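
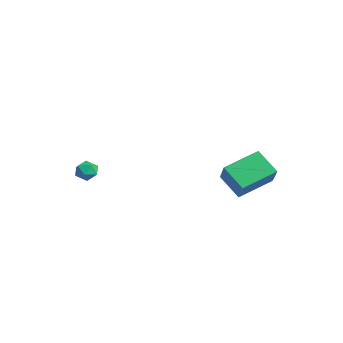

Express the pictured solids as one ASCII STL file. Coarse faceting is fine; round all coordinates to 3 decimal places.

solid 
facet normal -0.393 0.907 -0.147
outer loop
vertex -2.532 -2.708 1.7
vertex -3.046 -2.865 2.105
vertex -2.491 -2.583 2.36
endloop
endfacet
facet normal 0.318 0.928 -0.195
outer loop
vertex -2.532 -2.708 1.7
vertex -2.491 -2.583 2.36
vertex -1.96 -2.834 2.032
endloop
endfacet
facet normal 0.518 0.476 -0.711
outer loop
vertex -2.532 -2.708 1.7
vertex -1.96 -2.834 2.032
vertex -2.188 -3.272 1.573
endloop
endfacet
facet normal -0.072 0.177 -0.982
outer loop
vertex -2.532 -2.708 1.7
vertex -2.188 -3.272 1.573
vertex -2.859 -3.29 1.619
endloop
endfacet
facet normal -0.634 0.444 -0.633
outer loop
vertex -2.532 -2.708 1.7
vertex -2.859 -3.29 1.619
vertex -3.046 -2.865 2.105
endloop
endfacet
facet normal 0.587 0.690 0.423
outer loop
vertex -1.96 -2.834 2.032
vertex -2.491 -2.583 2.36
vertex -2.121 -3.07 2.641
endloop
endfacet
facet normal -0.564 0.659 0.498
outer loop
vertex -2.491 -2.583 2.36
vertex -3.046 -2.865 2.105
vertex -2.792 -3.088 2.687
endloop
endfacet
facet normal -0.954 -0.091 -0.287
outer loop
vertex -3.046 -2.865 2.105
vertex -2.859 -3.29 1.619
vertex -3.02 -3.526 2.228
endloop
endfacet
facet normal -0.044 -0.524 -0.850
outer loop
vertex -2.859 -3.29 1.619
vertex -2.188 -3.272 1.573
vertex -2.489 -3.777 1.9
endloop
endfacet
facet normal 0.910 -0.041 -0.413
outer loop
vertex -2.188 -3.272 1.573
vertex -1.96 -2.834 2.032
vertex -1.934 -3.495 2.155
endloop
endfacet
facet normal 0.072 -0.177 0.982
outer loop
vertex -2.448 -3.652 2.56
vertex -2.121 -3.07 2.641
vertex -2.792 -3.088 2.687
endloop
endfacet
facet normal -0.518 -0.476 0.711
outer loop
vertex -2.448 -3.652 2.56
vertex -2.792 -3.088 2.687
vertex -3.02 -3.526 2.228
endloop
endfacet
facet normal -0.318 -0.928 0.195
outer loop
vertex -2.448 -3.652 2.56
vertex -3.02 -3.526 2.228
vertex -2.489 -3.777 1.9
endloop
endfacet
facet normal 0.393 -0.907 0.147
outer loop
vertex -2.448 -3.652 2.56
vertex -2.489 -3.777 1.9
vertex -1.934 -3.495 2.155
endloop
endfacet
facet normal 0.634 -0.444 0.633
outer loop
vertex -2.448 -3.652 2.56
vertex -1.934 -3.495 2.155
vertex -2.121 -3.07 2.641
endloop
endfacet
facet normal 0.044 0.524 0.850
outer loop
vertex -2.792 -3.088 2.687
vertex -2.121 -3.07 2.641
vertex -2.491 -2.583 2.36
endloop
endfacet
facet normal -0.910 0.041 0.413
outer loop
vertex -3.02 -3.526 2.228
vertex -2.792 -3.088 2.687
vertex -3.046 -2.865 2.105
endloop
endfacet
facet normal -0.587 -0.690 -0.423
outer loop
vertex -2.489 -3.777 1.9
vertex -3.02 -3.526 2.228
vertex -2.859 -3.29 1.619
endloop
endfacet
facet normal 0.564 -0.659 -0.498
outer loop
vertex -1.934 -3.495 2.155
vertex -2.489 -3.777 1.9
vertex -2.188 -3.272 1.573
endloop
endfacet
facet normal 0.954 0.091 0.287
outer loop
vertex -2.121 -3.07 2.641
vertex -1.934 -3.495 2.155
vertex -1.96 -2.834 2.032
endloop
endfacet
facet normal -0.702 0.211 -0.680
outer loop
vertex 2.026 1.991 2.648
vertex 1.882 3.859 3.376
vertex 3.131 2.464 1.654
endloop
endfacet
facet normal 0.072 -0.929 -0.362
outer loop
vertex 4.338 2.101 2.824
vertex 2.026 1.991 2.648
vertex 3.131 2.464 1.654
endloop
endfacet
facet normal -0.702 0.211 -0.680
outer loop
vertex 3.131 2.464 1.654
vertex 1.882 3.859 3.376
vertex 2.987 4.332 2.382
endloop
endfacet
facet normal 0.709 0.303 -0.637
outer loop
vertex 2.987 4.332 2.382
vertex 4.338 2.101 2.824
vertex 3.131 2.464 1.654
endloop
endfacet
facet normal -0.709 -0.303 0.637
outer loop
vertex 2.026 1.991 2.648
vertex 3.089 3.496 4.546
vertex 1.882 3.859 3.376
endloop
endfacet
facet normal 0.072 -0.929 -0.362
outer loop
vertex 3.233 1.628 3.818
vertex 2.026 1.991 2.648
vertex 4.338 2.101 2.824
endloop
endfacet
facet normal -0.709 -0.303 0.637
outer loop
vertex 3.233 1.628 3.818
vertex 3.089 3.496 4.546
vertex 2.026 1.991 2.648
endloop
endfacet
facet normal -0.072 0.929 0.362
outer loop
vertex 1.882 3.859 3.376
vertex 3.089 3.496 4.546
vertex 2.987 4.332 2.382
endloop
endfacet
facet normal 0.709 0.303 -0.637
outer loop
vertex 4.194 3.969 3.552
vertex 4.338 2.101 2.824
vertex 2.987 4.332 2.382
endloop
endfacet
facet normal -0.072 0.929 0.362
outer loop
vertex 2.987 4.332 2.382
vertex 3.089 3.496 4.546
vertex 4.194 3.969 3.552
endloop
endfacet
facet normal 0.702 -0.211 0.680
outer loop
vertex 4.194 3.969 3.552
vertex 3.233 1.628 3.818
vertex 4.338 2.101 2.824
endloop
endfacet
facet normal 0.702 -0.211 0.680
outer loop
vertex 3.089 3.496 4.546
vertex 3.233 1.628 3.818
vertex 4.194 3.969 3.552
endloop
endfacet

endsolid


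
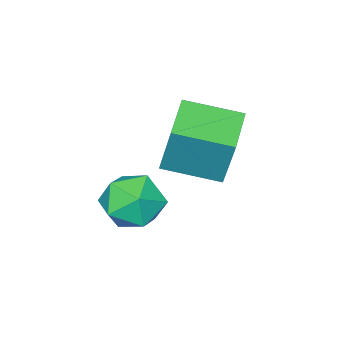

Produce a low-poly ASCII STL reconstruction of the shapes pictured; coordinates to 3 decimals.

solid 
facet normal -0.553 0.805 -0.216
outer loop
vertex -1.76 0.801 4.442
vertex -0.241 1.732 4.024
vertex -1.92 0.138 2.382
endloop
endfacet
facet normal -0.830 -0.509 0.228
outer loop
vertex -0.759 -1.552 2.836
vertex -1.76 0.801 4.442
vertex -1.92 0.138 2.382
endloop
endfacet
facet normal -0.553 0.805 -0.216
outer loop
vertex -1.92 0.138 2.382
vertex -0.241 1.732 4.024
vertex -0.401 1.069 1.964
endloop
endfacet
facet normal -0.074 -0.306 -0.949
outer loop
vertex -0.401 1.069 1.964
vertex -0.759 -1.552 2.836
vertex -1.92 0.138 2.382
endloop
endfacet
facet normal 0.074 0.306 0.949
outer loop
vertex -1.76 0.801 4.442
vertex 0.92 0.042 4.478
vertex -0.241 1.732 4.024
endloop
endfacet
facet normal -0.830 -0.509 0.228
outer loop
vertex -0.599 -0.889 4.896
vertex -1.76 0.801 4.442
vertex -0.759 -1.552 2.836
endloop
endfacet
facet normal 0.074 0.306 0.949
outer loop
vertex -0.599 -0.889 4.896
vertex 0.92 0.042 4.478
vertex -1.76 0.801 4.442
endloop
endfacet
facet normal 0.830 0.509 -0.228
outer loop
vertex -0.241 1.732 4.024
vertex 0.92 0.042 4.478
vertex -0.401 1.069 1.964
endloop
endfacet
facet normal -0.074 -0.306 -0.949
outer loop
vertex 0.76 -0.621 2.418
vertex -0.759 -1.552 2.836
vertex -0.401 1.069 1.964
endloop
endfacet
facet normal 0.830 0.509 -0.228
outer loop
vertex -0.401 1.069 1.964
vertex 0.92 0.042 4.478
vertex 0.76 -0.621 2.418
endloop
endfacet
facet normal 0.553 -0.805 0.216
outer loop
vertex 0.76 -0.621 2.418
vertex -0.599 -0.889 4.896
vertex -0.759 -1.552 2.836
endloop
endfacet
facet normal 0.553 -0.805 0.216
outer loop
vertex 0.92 0.042 4.478
vertex -0.599 -0.889 4.896
vertex 0.76 -0.621 2.418
endloop
endfacet
facet normal -0.813 0.395 0.427
outer loop
vertex 1.081 -0.418 1.747
vertex 1.706 -0.232 2.765
vertex 1.673 0.623 1.911
endloop
endfacet
facet normal -0.816 0.508 -0.277
outer loop
vertex 1.081 -0.418 1.747
vertex 1.673 0.623 1.911
vertex 1.699 0.076 0.833
endloop
endfacet
facet normal -0.788 -0.127 -0.602
outer loop
vertex 1.081 -0.418 1.747
vertex 1.699 0.076 0.833
vertex 1.749 -1.117 1.02
endloop
endfacet
facet normal -0.769 -0.632 -0.099
outer loop
vertex 1.081 -0.418 1.747
vertex 1.749 -1.117 1.02
vertex 1.753 -1.308 2.214
endloop
endfacet
facet normal -0.784 -0.310 0.538
outer loop
vertex 1.081 -0.418 1.747
vertex 1.753 -1.308 2.214
vertex 1.706 -0.232 2.765
endloop
endfacet
facet normal -0.223 0.867 -0.445
outer loop
vertex 1.699 0.076 0.833
vertex 1.673 0.623 1.911
vertex 2.707 0.568 1.286
endloop
endfacet
facet normal -0.218 0.685 0.695
outer loop
vertex 1.673 0.623 1.911
vertex 1.706 -0.232 2.765
vertex 2.711 0.377 2.48
endloop
endfacet
facet normal -0.171 -0.455 0.874
outer loop
vertex 1.706 -0.232 2.765
vertex 1.753 -1.308 2.214
vertex 2.761 -0.816 2.667
endloop
endfacet
facet normal -0.146 -0.977 -0.156
outer loop
vertex 1.753 -1.308 2.214
vertex 1.749 -1.117 1.02
vertex 2.787 -1.363 1.589
endloop
endfacet
facet normal -0.179 -0.160 -0.971
outer loop
vertex 1.749 -1.117 1.02
vertex 1.699 0.076 0.833
vertex 2.754 -0.508 0.735
endloop
endfacet
facet normal 0.769 0.632 0.099
outer loop
vertex 3.379 -0.322 1.753
vertex 2.707 0.568 1.286
vertex 2.711 0.377 2.48
endloop
endfacet
facet normal 0.788 0.127 0.602
outer loop
vertex 3.379 -0.322 1.753
vertex 2.711 0.377 2.48
vertex 2.761 -0.816 2.667
endloop
endfacet
facet normal 0.816 -0.508 0.277
outer loop
vertex 3.379 -0.322 1.753
vertex 2.761 -0.816 2.667
vertex 2.787 -1.363 1.589
endloop
endfacet
facet normal 0.813 -0.395 -0.427
outer loop
vertex 3.379 -0.322 1.753
vertex 2.787 -1.363 1.589
vertex 2.754 -0.508 0.735
endloop
endfacet
facet normal 0.784 0.310 -0.538
outer loop
vertex 3.379 -0.322 1.753
vertex 2.754 -0.508 0.735
vertex 2.707 0.568 1.286
endloop
endfacet
facet normal 0.146 0.977 0.156
outer loop
vertex 2.711 0.377 2.48
vertex 2.707 0.568 1.286
vertex 1.673 0.623 1.911
endloop
endfacet
facet normal 0.179 0.160 0.971
outer loop
vertex 2.761 -0.816 2.667
vertex 2.711 0.377 2.48
vertex 1.706 -0.232 2.765
endloop
endfacet
facet normal 0.223 -0.867 0.445
outer loop
vertex 2.787 -1.363 1.589
vertex 2.761 -0.816 2.667
vertex 1.753 -1.308 2.214
endloop
endfacet
facet normal 0.218 -0.685 -0.695
outer loop
vertex 2.754 -0.508 0.735
vertex 2.787 -1.363 1.589
vertex 1.749 -1.117 1.02
endloop
endfacet
facet normal 0.171 0.455 -0.874
outer loop
vertex 2.707 0.568 1.286
vertex 2.754 -0.508 0.735
vertex 1.699 0.076 0.833
endloop
endfacet

endsolid


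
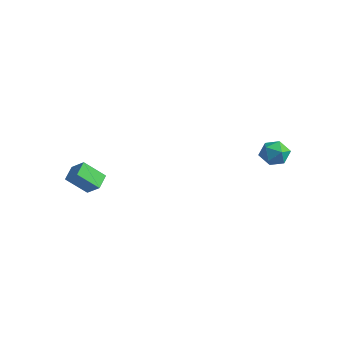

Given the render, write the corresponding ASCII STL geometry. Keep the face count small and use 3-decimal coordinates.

solid 
facet normal -0.969 -0.240 -0.053
outer loop
vertex 2.097 4.105 -1.481
vertex 2.264 3.375 -1.234
vertex 2.096 3.94 -0.71
endloop
endfacet
facet normal -0.887 0.452 0.096
outer loop
vertex 2.097 4.105 -1.481
vertex 2.096 3.94 -0.71
vertex 2.412 4.614 -0.968
endloop
endfacet
facet normal -0.507 0.747 -0.430
outer loop
vertex 2.097 4.105 -1.481
vertex 2.412 4.614 -0.968
vertex 2.776 4.467 -1.652
endloop
endfacet
facet normal -0.354 0.236 -0.905
outer loop
vertex 2.097 4.105 -1.481
vertex 2.776 4.467 -1.652
vertex 2.685 3.701 -1.816
endloop
endfacet
facet normal -0.640 -0.374 -0.672
outer loop
vertex 2.097 4.105 -1.481
vertex 2.685 3.701 -1.816
vertex 2.264 3.375 -1.234
endloop
endfacet
facet normal -0.507 0.505 0.698
outer loop
vertex 2.412 4.614 -0.968
vertex 2.096 3.94 -0.71
vertex 2.775 4.199 -0.404
endloop
endfacet
facet normal -0.641 -0.616 0.458
outer loop
vertex 2.096 3.94 -0.71
vertex 2.264 3.375 -1.234
vertex 2.684 3.433 -0.568
endloop
endfacet
facet normal -0.107 -0.832 -0.544
outer loop
vertex 2.264 3.375 -1.234
vertex 2.685 3.701 -1.816
vertex 3.048 3.286 -1.252
endloop
endfacet
facet normal 0.356 0.155 -0.921
outer loop
vertex 2.685 3.701 -1.816
vertex 2.776 4.467 -1.652
vertex 3.364 3.96 -1.51
endloop
endfacet
facet normal 0.108 0.982 -0.154
outer loop
vertex 2.776 4.467 -1.652
vertex 2.412 4.614 -0.968
vertex 3.196 4.525 -0.986
endloop
endfacet
facet normal 0.354 -0.236 0.905
outer loop
vertex 3.363 3.795 -0.739
vertex 2.775 4.199 -0.404
vertex 2.684 3.433 -0.568
endloop
endfacet
facet normal 0.507 -0.747 0.430
outer loop
vertex 3.363 3.795 -0.739
vertex 2.684 3.433 -0.568
vertex 3.048 3.286 -1.252
endloop
endfacet
facet normal 0.887 -0.452 -0.096
outer loop
vertex 3.363 3.795 -0.739
vertex 3.048 3.286 -1.252
vertex 3.364 3.96 -1.51
endloop
endfacet
facet normal 0.969 0.240 0.053
outer loop
vertex 3.363 3.795 -0.739
vertex 3.364 3.96 -1.51
vertex 3.196 4.525 -0.986
endloop
endfacet
facet normal 0.640 0.374 0.672
outer loop
vertex 3.363 3.795 -0.739
vertex 3.196 4.525 -0.986
vertex 2.775 4.199 -0.404
endloop
endfacet
facet normal -0.356 -0.155 0.921
outer loop
vertex 2.684 3.433 -0.568
vertex 2.775 4.199 -0.404
vertex 2.096 3.94 -0.71
endloop
endfacet
facet normal -0.108 -0.982 0.154
outer loop
vertex 3.048 3.286 -1.252
vertex 2.684 3.433 -0.568
vertex 2.264 3.375 -1.234
endloop
endfacet
facet normal 0.507 -0.505 -0.698
outer loop
vertex 3.364 3.96 -1.51
vertex 3.048 3.286 -1.252
vertex 2.685 3.701 -1.816
endloop
endfacet
facet normal 0.641 0.616 -0.458
outer loop
vertex 3.196 4.525 -0.986
vertex 3.364 3.96 -1.51
vertex 2.776 4.467 -1.652
endloop
endfacet
facet normal 0.107 0.832 0.544
outer loop
vertex 2.775 4.199 -0.404
vertex 3.196 4.525 -0.986
vertex 2.412 4.614 -0.968
endloop
endfacet
facet normal -0.478 0.785 0.395
outer loop
vertex -3.533 -2.229 -2.182
vertex -2.952 -1.397 -3.131
vertex -4.267 -2.382 -2.765
endloop
endfacet
facet normal -0.418 -0.599 0.683
outer loop
vertex -3.828 -3.103 -3.129
vertex -3.533 -2.229 -2.182
vertex -4.267 -2.382 -2.765
endloop
endfacet
facet normal -0.477 0.784 0.396
outer loop
vertex -4.267 -2.382 -2.765
vertex -2.952 -1.397 -3.131
vertex -3.686 -1.549 -3.714
endloop
endfacet
facet normal -0.773 -0.161 -0.614
outer loop
vertex -3.686 -1.549 -3.714
vertex -3.828 -3.103 -3.129
vertex -4.267 -2.382 -2.765
endloop
endfacet
facet normal 0.773 0.161 0.614
outer loop
vertex -3.533 -2.229 -2.182
vertex -2.513 -2.118 -3.495
vertex -2.952 -1.397 -3.131
endloop
endfacet
facet normal -0.418 -0.599 0.683
outer loop
vertex -3.094 -2.951 -2.546
vertex -3.533 -2.229 -2.182
vertex -3.828 -3.103 -3.129
endloop
endfacet
facet normal 0.773 0.160 0.614
outer loop
vertex -3.094 -2.951 -2.546
vertex -2.513 -2.118 -3.495
vertex -3.533 -2.229 -2.182
endloop
endfacet
facet normal 0.418 0.599 -0.683
outer loop
vertex -2.952 -1.397 -3.131
vertex -2.513 -2.118 -3.495
vertex -3.686 -1.549 -3.714
endloop
endfacet
facet normal -0.773 -0.160 -0.614
outer loop
vertex -3.247 -2.271 -4.078
vertex -3.828 -3.103 -3.129
vertex -3.686 -1.549 -3.714
endloop
endfacet
facet normal 0.418 0.599 -0.683
outer loop
vertex -3.686 -1.549 -3.714
vertex -2.513 -2.118 -3.495
vertex -3.247 -2.271 -4.078
endloop
endfacet
facet normal 0.477 -0.785 -0.396
outer loop
vertex -3.247 -2.271 -4.078
vertex -3.094 -2.951 -2.546
vertex -3.828 -3.103 -3.129
endloop
endfacet
facet normal 0.478 -0.784 -0.396
outer loop
vertex -2.513 -2.118 -3.495
vertex -3.094 -2.951 -2.546
vertex -3.247 -2.271 -4.078
endloop
endfacet

endsolid


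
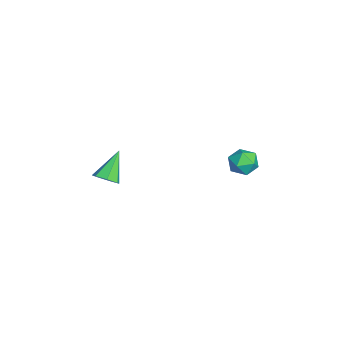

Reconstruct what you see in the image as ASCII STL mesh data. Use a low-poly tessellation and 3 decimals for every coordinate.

solid 
facet normal -0.830 0.439 0.345
outer loop
vertex -1.17 4.413 2.6
vertex -1.134 3.82 3.442
vertex -0.655 4.732 3.433
endloop
endfacet
facet normal -0.453 0.889 -0.060
outer loop
vertex -1.17 4.413 2.6
vertex -0.655 4.732 3.433
vertex -0.254 4.873 2.495
endloop
endfacet
facet normal -0.380 0.596 -0.707
outer loop
vertex -1.17 4.413 2.6
vertex -0.254 4.873 2.495
vertex -0.484 4.047 1.923
endloop
endfacet
facet normal -0.712 -0.036 -0.702
outer loop
vertex -1.17 4.413 2.6
vertex -0.484 4.047 1.923
vertex -1.028 3.396 2.508
endloop
endfacet
facet normal -0.990 -0.134 -0.052
outer loop
vertex -1.17 4.413 2.6
vertex -1.028 3.396 2.508
vertex -1.134 3.82 3.442
endloop
endfacet
facet normal 0.196 0.954 0.227
outer loop
vertex -0.254 4.873 2.495
vertex -0.655 4.732 3.433
vertex 0.348 4.564 3.272
endloop
endfacet
facet normal -0.413 0.226 0.882
outer loop
vertex -0.655 4.732 3.433
vertex -1.134 3.82 3.442
vertex -0.196 3.913 3.857
endloop
endfacet
facet normal -0.672 -0.700 0.242
outer loop
vertex -1.134 3.82 3.442
vertex -1.028 3.396 2.508
vertex -0.426 3.087 3.285
endloop
endfacet
facet normal -0.221 -0.543 -0.810
outer loop
vertex -1.028 3.396 2.508
vertex -0.484 4.047 1.923
vertex -0.025 3.228 2.347
endloop
endfacet
facet normal 0.315 0.480 -0.819
outer loop
vertex -0.484 4.047 1.923
vertex -0.254 4.873 2.495
vertex 0.454 4.14 2.338
endloop
endfacet
facet normal 0.712 0.036 0.702
outer loop
vertex 0.49 3.547 3.18
vertex 0.348 4.564 3.272
vertex -0.196 3.913 3.857
endloop
endfacet
facet normal 0.380 -0.596 0.707
outer loop
vertex 0.49 3.547 3.18
vertex -0.196 3.913 3.857
vertex -0.426 3.087 3.285
endloop
endfacet
facet normal 0.453 -0.889 0.060
outer loop
vertex 0.49 3.547 3.18
vertex -0.426 3.087 3.285
vertex -0.025 3.228 2.347
endloop
endfacet
facet normal 0.830 -0.439 -0.345
outer loop
vertex 0.49 3.547 3.18
vertex -0.025 3.228 2.347
vertex 0.454 4.14 2.338
endloop
endfacet
facet normal 0.990 0.134 0.052
outer loop
vertex 0.49 3.547 3.18
vertex 0.454 4.14 2.338
vertex 0.348 4.564 3.272
endloop
endfacet
facet normal 0.221 0.543 0.810
outer loop
vertex -0.196 3.913 3.857
vertex 0.348 4.564 3.272
vertex -0.655 4.732 3.433
endloop
endfacet
facet normal -0.315 -0.480 0.819
outer loop
vertex -0.426 3.087 3.285
vertex -0.196 3.913 3.857
vertex -1.134 3.82 3.442
endloop
endfacet
facet normal -0.196 -0.954 -0.227
outer loop
vertex -0.025 3.228 2.347
vertex -0.426 3.087 3.285
vertex -1.028 3.396 2.508
endloop
endfacet
facet normal 0.413 -0.226 -0.882
outer loop
vertex 0.454 4.14 2.338
vertex -0.025 3.228 2.347
vertex -0.484 4.047 1.923
endloop
endfacet
facet normal 0.672 0.700 -0.242
outer loop
vertex 0.348 4.564 3.272
vertex 0.454 4.14 2.338
vertex -0.254 4.873 2.495
endloop
endfacet
facet normal 0.611 -0.368 -0.700
outer loop
vertex 2.226 -3.397 3.297
vertex 1.697 -4.066 3.187
vertex 1.693 -3.306 2.784
endloop
endfacet
facet normal 0.112 0.992 0.060
outer loop
vertex 2.226 -3.397 3.297
vertex 1.693 -3.306 2.784
vertex 0.383 -3.274 4.693
endloop
endfacet
facet normal 0.611 -0.368 -0.701
outer loop
vertex 1.693 -3.306 2.784
vertex 1.697 -4.066 3.187
vertex 1.162 -3.787 2.574
endloop
endfacet
facet normal -0.534 0.755 -0.379
outer loop
vertex 1.693 -3.306 2.784
vertex 1.162 -3.787 2.574
vertex 0.383 -3.274 4.693
endloop
endfacet
facet normal 0.611 -0.368 -0.701
outer loop
vertex 1.162 -3.787 2.574
vertex 1.697 -4.066 3.187
vertex 1.034 -4.478 2.825
endloop
endfacet
facet normal -0.934 0.044 -0.354
outer loop
vertex 1.162 -3.787 2.574
vertex 1.034 -4.478 2.825
vertex 0.383 -3.274 4.693
endloop
endfacet
facet normal 0.611 -0.368 -0.701
outer loop
vertex 1.034 -4.478 2.825
vertex 1.697 -4.066 3.187
vertex 1.406 -4.858 3.349
endloop
endfacet
facet normal -0.786 -0.607 0.118
outer loop
vertex 1.034 -4.478 2.825
vertex 1.406 -4.858 3.349
vertex 0.383 -3.274 4.693
endloop
endfacet
facet normal 0.611 -0.368 -0.701
outer loop
vertex 1.406 -4.858 3.349
vertex 1.697 -4.066 3.187
vertex 1.996 -4.642 3.75
endloop
endfacet
facet normal -0.202 -0.706 0.678
outer loop
vertex 1.406 -4.858 3.349
vertex 1.996 -4.642 3.75
vertex 0.383 -3.274 4.693
endloop
endfacet
facet normal 0.610 -0.369 -0.701
outer loop
vertex 1.996 -4.642 3.75
vertex 1.697 -4.066 3.187
vertex 2.362 -3.992 3.727
endloop
endfacet
facet normal 0.378 -0.181 0.908
outer loop
vertex 1.996 -4.642 3.75
vertex 2.362 -3.992 3.727
vertex 0.383 -3.274 4.693
endloop
endfacet
facet normal 0.611 -0.367 -0.702
outer loop
vertex 2.362 -3.992 3.727
vertex 1.697 -4.066 3.187
vertex 2.226 -3.397 3.297
endloop
endfacet
facet normal 0.518 0.576 0.633
outer loop
vertex 2.362 -3.992 3.727
vertex 2.226 -3.397 3.297
vertex 0.383 -3.274 4.693
endloop
endfacet

endsolid


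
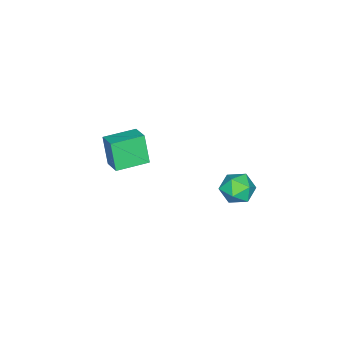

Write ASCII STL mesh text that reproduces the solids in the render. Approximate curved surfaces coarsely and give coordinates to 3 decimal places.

solid 
facet normal -0.567 -0.744 -0.354
outer loop
vertex 3.528 -3.062 3.786
vertex 2.332 -2.157 3.798
vertex 3.831 -2.642 2.42
endloop
endfacet
facet normal 0.798 -0.603 -0.008
outer loop
vertex 4.408 -1.883 2.782
vertex 3.528 -3.062 3.786
vertex 3.831 -2.642 2.42
endloop
endfacet
facet normal -0.566 -0.744 -0.354
outer loop
vertex 3.831 -2.642 2.42
vertex 2.332 -2.157 3.798
vertex 2.634 -1.737 2.433
endloop
endfacet
facet normal 0.208 0.288 -0.935
outer loop
vertex 2.634 -1.737 2.433
vertex 4.408 -1.883 2.782
vertex 3.831 -2.642 2.42
endloop
endfacet
facet normal -0.208 -0.288 0.935
outer loop
vertex 3.528 -3.062 3.786
vertex 2.909 -1.398 4.16
vertex 2.332 -2.157 3.798
endloop
endfacet
facet normal 0.798 -0.603 -0.009
outer loop
vertex 4.106 -2.303 4.147
vertex 3.528 -3.062 3.786
vertex 4.408 -1.883 2.782
endloop
endfacet
facet normal -0.207 -0.287 0.935
outer loop
vertex 4.106 -2.303 4.147
vertex 2.909 -1.398 4.16
vertex 3.528 -3.062 3.786
endloop
endfacet
facet normal -0.798 0.602 0.009
outer loop
vertex 2.332 -2.157 3.798
vertex 2.909 -1.398 4.16
vertex 2.634 -1.737 2.433
endloop
endfacet
facet normal 0.208 0.287 -0.935
outer loop
vertex 3.212 -0.978 2.794
vertex 4.408 -1.883 2.782
vertex 2.634 -1.737 2.433
endloop
endfacet
facet normal -0.798 0.603 0.009
outer loop
vertex 2.634 -1.737 2.433
vertex 2.909 -1.398 4.16
vertex 3.212 -0.978 2.794
endloop
endfacet
facet normal 0.567 0.744 0.354
outer loop
vertex 3.212 -0.978 2.794
vertex 4.106 -2.303 4.147
vertex 4.408 -1.883 2.782
endloop
endfacet
facet normal 0.566 0.744 0.354
outer loop
vertex 2.909 -1.398 4.16
vertex 4.106 -2.303 4.147
vertex 3.212 -0.978 2.794
endloop
endfacet
facet normal -0.943 0.287 0.169
outer loop
vertex 2.761 3.772 3.026
vertex 2.509 2.996 2.939
vertex 2.727 3.276 3.679
endloop
endfacet
facet normal -0.482 0.710 0.514
outer loop
vertex 2.761 3.772 3.026
vertex 2.727 3.276 3.679
vertex 3.365 3.781 3.58
endloop
endfacet
facet normal -0.044 0.999 0.032
outer loop
vertex 2.761 3.772 3.026
vertex 3.365 3.781 3.58
vertex 3.542 3.814 2.78
endloop
endfacet
facet normal -0.234 0.754 -0.613
outer loop
vertex 2.761 3.772 3.026
vertex 3.542 3.814 2.78
vertex 3.013 3.328 2.384
endloop
endfacet
facet normal -0.789 0.315 -0.528
outer loop
vertex 2.761 3.772 3.026
vertex 3.013 3.328 2.384
vertex 2.509 2.996 2.939
endloop
endfacet
facet normal -0.091 0.301 0.949
outer loop
vertex 3.365 3.781 3.58
vertex 2.727 3.276 3.679
vertex 3.487 3.012 3.836
endloop
endfacet
facet normal -0.837 -0.382 0.391
outer loop
vertex 2.727 3.276 3.679
vertex 2.509 2.996 2.939
vertex 2.958 2.526 3.44
endloop
endfacet
facet normal -0.587 -0.338 -0.735
outer loop
vertex 2.509 2.996 2.939
vertex 3.013 3.328 2.384
vertex 3.135 2.559 2.64
endloop
endfacet
facet normal 0.310 0.374 -0.874
outer loop
vertex 3.013 3.328 2.384
vertex 3.542 3.814 2.78
vertex 3.773 3.064 2.541
endloop
endfacet
facet normal 0.617 0.769 0.168
outer loop
vertex 3.542 3.814 2.78
vertex 3.365 3.781 3.58
vertex 3.991 3.344 3.281
endloop
endfacet
facet normal 0.234 -0.754 0.613
outer loop
vertex 3.739 2.568 3.194
vertex 3.487 3.012 3.836
vertex 2.958 2.526 3.44
endloop
endfacet
facet normal 0.044 -0.999 -0.032
outer loop
vertex 3.739 2.568 3.194
vertex 2.958 2.526 3.44
vertex 3.135 2.559 2.64
endloop
endfacet
facet normal 0.482 -0.710 -0.514
outer loop
vertex 3.739 2.568 3.194
vertex 3.135 2.559 2.64
vertex 3.773 3.064 2.541
endloop
endfacet
facet normal 0.943 -0.287 -0.169
outer loop
vertex 3.739 2.568 3.194
vertex 3.773 3.064 2.541
vertex 3.991 3.344 3.281
endloop
endfacet
facet normal 0.789 -0.315 0.528
outer loop
vertex 3.739 2.568 3.194
vertex 3.991 3.344 3.281
vertex 3.487 3.012 3.836
endloop
endfacet
facet normal -0.310 -0.374 0.874
outer loop
vertex 2.958 2.526 3.44
vertex 3.487 3.012 3.836
vertex 2.727 3.276 3.679
endloop
endfacet
facet normal -0.617 -0.769 -0.168
outer loop
vertex 3.135 2.559 2.64
vertex 2.958 2.526 3.44
vertex 2.509 2.996 2.939
endloop
endfacet
facet normal 0.091 -0.301 -0.949
outer loop
vertex 3.773 3.064 2.541
vertex 3.135 2.559 2.64
vertex 3.013 3.328 2.384
endloop
endfacet
facet normal 0.837 0.382 -0.391
outer loop
vertex 3.991 3.344 3.281
vertex 3.773 3.064 2.541
vertex 3.542 3.814 2.78
endloop
endfacet
facet normal 0.587 0.338 0.735
outer loop
vertex 3.487 3.012 3.836
vertex 3.991 3.344 3.281
vertex 3.365 3.781 3.58
endloop
endfacet

endsolid


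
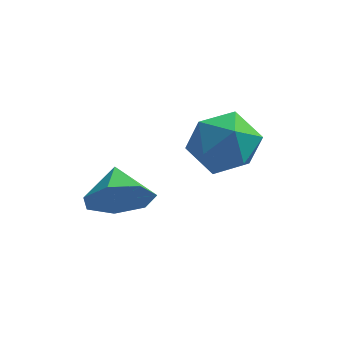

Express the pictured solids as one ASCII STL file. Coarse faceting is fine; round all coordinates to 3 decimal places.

solid 
facet normal 0.245 -0.879 -0.409
outer loop
vertex 0.966 0.725 -1.996
vertex 0.331 0.239 -1.331
vertex 0.115 0.618 -2.276
endloop
endfacet
facet normal 0.030 0.900 -0.435
outer loop
vertex 0.966 0.725 -1.996
vertex 0.115 0.618 -2.276
vertex 0.029 1.321 -0.829
endloop
endfacet
facet normal 0.245 -0.879 -0.409
outer loop
vertex 0.115 0.618 -2.276
vertex 0.331 0.239 -1.331
vertex -0.574 0.225 -1.844
endloop
endfacet
facet normal -0.625 0.687 -0.371
outer loop
vertex 0.115 0.618 -2.276
vertex -0.574 0.225 -1.844
vertex 0.029 1.321 -0.829
endloop
endfacet
facet normal 0.245 -0.879 -0.409
outer loop
vertex -0.574 0.225 -1.844
vertex 0.331 0.239 -1.331
vertex -0.581 -0.157 -1.027
endloop
endfacet
facet normal -0.920 0.358 0.160
outer loop
vertex -0.574 0.225 -1.844
vertex -0.581 -0.157 -1.027
vertex 0.029 1.321 -0.829
endloop
endfacet
facet normal 0.246 -0.879 -0.408
outer loop
vertex -0.581 -0.157 -1.027
vertex 0.331 0.239 -1.331
vertex 0.098 -0.241 -0.438
endloop
endfacet
facet normal -0.635 0.161 0.755
outer loop
vertex -0.581 -0.157 -1.027
vertex 0.098 -0.241 -0.438
vertex 0.029 1.321 -0.829
endloop
endfacet
facet normal 0.246 -0.879 -0.408
outer loop
vertex 0.098 -0.241 -0.438
vertex 0.331 0.239 -1.331
vertex 0.953 0.037 -0.522
endloop
endfacet
facet normal 0.016 0.243 0.970
outer loop
vertex 0.098 -0.241 -0.438
vertex 0.953 0.037 -0.522
vertex 0.029 1.321 -0.829
endloop
endfacet
facet normal 0.246 -0.879 -0.408
outer loop
vertex 0.953 0.037 -0.522
vertex 0.331 0.239 -1.331
vertex 1.339 0.467 -1.215
endloop
endfacet
facet normal 0.543 0.544 0.640
outer loop
vertex 0.953 0.037 -0.522
vertex 1.339 0.467 -1.215
vertex 0.029 1.321 -0.829
endloop
endfacet
facet normal 0.246 -0.879 -0.408
outer loop
vertex 1.339 0.467 -1.215
vertex 0.331 0.239 -1.331
vertex 0.966 0.725 -1.996
endloop
endfacet
facet normal 0.549 0.836 0.014
outer loop
vertex 1.339 0.467 -1.215
vertex 0.966 0.725 -1.996
vertex 0.029 1.321 -0.829
endloop
endfacet
facet normal -0.782 0.487 -0.388
outer loop
vertex 2.634 2.545 -0.938
vertex 1.917 1.912 -0.287
vertex 2.337 2.91 0.119
endloop
endfacet
facet normal -0.206 0.906 -0.371
outer loop
vertex 2.634 2.545 -0.938
vertex 2.337 2.91 0.119
vertex 3.431 3.011 -0.242
endloop
endfacet
facet normal 0.309 0.587 -0.748
outer loop
vertex 2.634 2.545 -0.938
vertex 3.431 3.011 -0.242
vertex 3.688 2.075 -0.871
endloop
endfacet
facet normal 0.051 -0.029 -0.998
outer loop
vertex 2.634 2.545 -0.938
vertex 3.688 2.075 -0.871
vertex 2.752 1.395 -0.899
endloop
endfacet
facet normal -0.625 -0.090 -0.776
outer loop
vertex 2.634 2.545 -0.938
vertex 2.752 1.395 -0.899
vertex 1.917 1.912 -0.287
endloop
endfacet
facet normal 0.014 0.951 0.307
outer loop
vertex 3.431 3.011 -0.242
vertex 2.337 2.91 0.119
vertex 3.208 2.665 0.839
endloop
endfacet
facet normal -0.920 0.274 0.279
outer loop
vertex 2.337 2.91 0.119
vertex 1.917 1.912 -0.287
vertex 2.272 1.985 0.811
endloop
endfacet
facet normal -0.665 -0.661 -0.349
outer loop
vertex 1.917 1.912 -0.287
vertex 2.752 1.395 -0.899
vertex 2.529 1.049 0.182
endloop
endfacet
facet normal 0.428 -0.560 -0.709
outer loop
vertex 2.752 1.395 -0.899
vertex 3.688 2.075 -0.871
vertex 3.623 1.15 -0.179
endloop
endfacet
facet normal 0.847 0.436 -0.303
outer loop
vertex 3.688 2.075 -0.871
vertex 3.431 3.011 -0.242
vertex 4.043 2.148 0.227
endloop
endfacet
facet normal -0.051 0.029 0.998
outer loop
vertex 3.326 1.515 0.878
vertex 3.208 2.665 0.839
vertex 2.272 1.985 0.811
endloop
endfacet
facet normal -0.309 -0.587 0.748
outer loop
vertex 3.326 1.515 0.878
vertex 2.272 1.985 0.811
vertex 2.529 1.049 0.182
endloop
endfacet
facet normal 0.206 -0.906 0.371
outer loop
vertex 3.326 1.515 0.878
vertex 2.529 1.049 0.182
vertex 3.623 1.15 -0.179
endloop
endfacet
facet normal 0.782 -0.487 0.388
outer loop
vertex 3.326 1.515 0.878
vertex 3.623 1.15 -0.179
vertex 4.043 2.148 0.227
endloop
endfacet
facet normal 0.625 0.090 0.776
outer loop
vertex 3.326 1.515 0.878
vertex 4.043 2.148 0.227
vertex 3.208 2.665 0.839
endloop
endfacet
facet normal -0.428 0.560 0.709
outer loop
vertex 2.272 1.985 0.811
vertex 3.208 2.665 0.839
vertex 2.337 2.91 0.119
endloop
endfacet
facet normal -0.847 -0.436 0.303
outer loop
vertex 2.529 1.049 0.182
vertex 2.272 1.985 0.811
vertex 1.917 1.912 -0.287
endloop
endfacet
facet normal -0.014 -0.951 -0.307
outer loop
vertex 3.623 1.15 -0.179
vertex 2.529 1.049 0.182
vertex 2.752 1.395 -0.899
endloop
endfacet
facet normal 0.920 -0.274 -0.279
outer loop
vertex 4.043 2.148 0.227
vertex 3.623 1.15 -0.179
vertex 3.688 2.075 -0.871
endloop
endfacet
facet normal 0.665 0.661 0.349
outer loop
vertex 3.208 2.665 0.839
vertex 4.043 2.148 0.227
vertex 3.431 3.011 -0.242
endloop
endfacet

endsolid


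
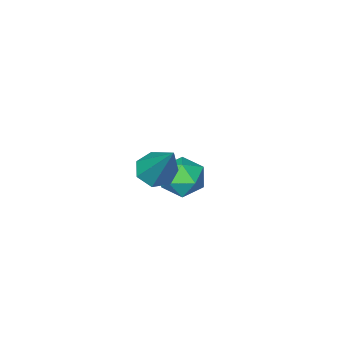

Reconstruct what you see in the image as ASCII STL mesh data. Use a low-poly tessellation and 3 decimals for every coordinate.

solid 
facet normal -0.098 0.921 -0.377
outer loop
vertex 0.045 0.466 -3.404
vertex -0.618 0.44 -3.295
vertex -0.207 0.679 -2.818
endloop
endfacet
facet normal 0.541 0.838 -0.072
outer loop
vertex 0.045 0.466 -3.404
vertex -0.207 0.679 -2.818
vertex 0.357 0.314 -2.828
endloop
endfacet
facet normal 0.871 0.294 -0.394
outer loop
vertex 0.045 0.466 -3.404
vertex 0.357 0.314 -2.828
vertex 0.296 -0.152 -3.31
endloop
endfacet
facet normal 0.435 0.040 -0.900
outer loop
vertex 0.045 0.466 -3.404
vertex 0.296 -0.152 -3.31
vertex -0.307 -0.074 -3.598
endloop
endfacet
facet normal -0.163 0.426 -0.890
outer loop
vertex 0.045 0.466 -3.404
vertex -0.307 -0.074 -3.598
vertex -0.618 0.44 -3.295
endloop
endfacet
facet normal 0.438 0.659 0.611
outer loop
vertex 0.357 0.314 -2.828
vertex -0.207 0.679 -2.818
vertex -0.113 0.194 -2.362
endloop
endfacet
facet normal -0.597 0.794 0.116
outer loop
vertex -0.207 0.679 -2.818
vertex -0.618 0.44 -3.295
vertex -0.716 0.272 -2.65
endloop
endfacet
facet normal -0.703 -0.006 -0.711
outer loop
vertex -0.618 0.44 -3.295
vertex -0.307 -0.074 -3.598
vertex -0.777 -0.194 -3.132
endloop
endfacet
facet normal 0.266 -0.633 -0.728
outer loop
vertex -0.307 -0.074 -3.598
vertex 0.296 -0.152 -3.31
vertex -0.213 -0.559 -3.142
endloop
endfacet
facet normal 0.971 -0.220 0.090
outer loop
vertex 0.296 -0.152 -3.31
vertex 0.357 0.314 -2.828
vertex 0.198 -0.32 -2.665
endloop
endfacet
facet normal -0.435 -0.040 0.900
outer loop
vertex -0.465 -0.346 -2.556
vertex -0.113 0.194 -2.362
vertex -0.716 0.272 -2.65
endloop
endfacet
facet normal -0.871 -0.294 0.394
outer loop
vertex -0.465 -0.346 -2.556
vertex -0.716 0.272 -2.65
vertex -0.777 -0.194 -3.132
endloop
endfacet
facet normal -0.541 -0.838 0.072
outer loop
vertex -0.465 -0.346 -2.556
vertex -0.777 -0.194 -3.132
vertex -0.213 -0.559 -3.142
endloop
endfacet
facet normal 0.098 -0.921 0.377
outer loop
vertex -0.465 -0.346 -2.556
vertex -0.213 -0.559 -3.142
vertex 0.198 -0.32 -2.665
endloop
endfacet
facet normal 0.163 -0.426 0.890
outer loop
vertex -0.465 -0.346 -2.556
vertex 0.198 -0.32 -2.665
vertex -0.113 0.194 -2.362
endloop
endfacet
facet normal -0.266 0.633 0.728
outer loop
vertex -0.716 0.272 -2.65
vertex -0.113 0.194 -2.362
vertex -0.207 0.679 -2.818
endloop
endfacet
facet normal -0.971 0.220 -0.090
outer loop
vertex -0.777 -0.194 -3.132
vertex -0.716 0.272 -2.65
vertex -0.618 0.44 -3.295
endloop
endfacet
facet normal -0.438 -0.659 -0.611
outer loop
vertex -0.213 -0.559 -3.142
vertex -0.777 -0.194 -3.132
vertex -0.307 -0.074 -3.598
endloop
endfacet
facet normal 0.597 -0.794 -0.116
outer loop
vertex 0.198 -0.32 -2.665
vertex -0.213 -0.559 -3.142
vertex 0.296 -0.152 -3.31
endloop
endfacet
facet normal 0.703 0.006 0.711
outer loop
vertex -0.113 0.194 -2.362
vertex 0.198 -0.32 -2.665
vertex 0.357 0.314 -2.828
endloop
endfacet
facet normal -0.122 -0.618 -0.777
outer loop
vertex 1.856 1.977 -1.227
vertex 1.536 1.662 -0.926
vertex 1.399 2.081 -1.238
endloop
endfacet
facet normal 0.211 0.886 -0.414
outer loop
vertex 1.856 1.977 -1.227
vertex 1.399 2.081 -1.238
vertex 1.764 2.818 0.526
endloop
endfacet
facet normal -0.121 -0.618 -0.777
outer loop
vertex 1.399 2.081 -1.238
vertex 1.536 1.662 -0.926
vertex 1.046 1.87 -1.015
endloop
endfacet
facet normal -0.594 0.779 -0.203
outer loop
vertex 1.399 2.081 -1.238
vertex 1.046 1.87 -1.015
vertex 1.764 2.818 0.526
endloop
endfacet
facet normal -0.122 -0.618 -0.776
outer loop
vertex 1.046 1.87 -1.015
vertex 1.536 1.662 -0.926
vertex 1.061 1.503 -0.725
endloop
endfacet
facet normal -0.929 0.205 0.307
outer loop
vertex 1.046 1.87 -1.015
vertex 1.061 1.503 -0.725
vertex 1.764 2.818 0.526
endloop
endfacet
facet normal -0.122 -0.618 -0.777
outer loop
vertex 1.061 1.503 -0.725
vertex 1.536 1.662 -0.926
vertex 1.434 1.255 -0.586
endloop
endfacet
facet normal -0.544 -0.407 0.734
outer loop
vertex 1.061 1.503 -0.725
vertex 1.434 1.255 -0.586
vertex 1.764 2.818 0.526
endloop
endfacet
facet normal -0.123 -0.618 -0.777
outer loop
vertex 1.434 1.255 -0.586
vertex 1.536 1.662 -0.926
vertex 1.884 1.314 -0.704
endloop
endfacet
facet normal 0.276 -0.595 0.755
outer loop
vertex 1.434 1.255 -0.586
vertex 1.884 1.314 -0.704
vertex 1.764 2.818 0.526
endloop
endfacet
facet normal -0.121 -0.617 -0.777
outer loop
vertex 1.884 1.314 -0.704
vertex 1.536 1.662 -0.926
vertex 2.072 1.636 -0.989
endloop
endfacet
facet normal 0.909 -0.217 0.354
outer loop
vertex 1.884 1.314 -0.704
vertex 2.072 1.636 -0.989
vertex 1.764 2.818 0.526
endloop
endfacet
facet normal -0.121 -0.619 -0.776
outer loop
vertex 2.072 1.636 -0.989
vertex 1.536 1.662 -0.926
vertex 1.856 1.977 -1.227
endloop
endfacet
facet normal 0.881 0.442 -0.166
outer loop
vertex 2.072 1.636 -0.989
vertex 1.856 1.977 -1.227
vertex 1.764 2.818 0.526
endloop
endfacet

endsolid


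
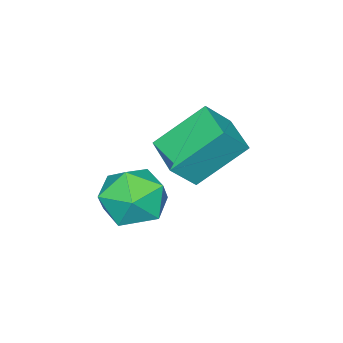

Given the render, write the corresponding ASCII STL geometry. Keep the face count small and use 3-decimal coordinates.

solid 
facet normal -0.560 0.507 0.655
outer loop
vertex -2.656 -2.734 0.667
vertex -2.0 -1.781 0.491
vertex -3.29 -2.439 -0.103
endloop
endfacet
facet normal -0.561 -0.814 0.150
outer loop
vertex -2.36 -3.279 -1.191
vertex -2.656 -2.734 0.667
vertex -3.29 -2.439 -0.103
endloop
endfacet
facet normal -0.560 0.506 0.656
outer loop
vertex -3.29 -2.439 -0.103
vertex -2.0 -1.781 0.491
vertex -2.634 -1.486 -0.278
endloop
endfacet
facet normal -0.610 0.284 -0.740
outer loop
vertex -2.634 -1.486 -0.278
vertex -2.36 -3.279 -1.191
vertex -3.29 -2.439 -0.103
endloop
endfacet
facet normal 0.610 -0.283 0.740
outer loop
vertex -2.656 -2.734 0.667
vertex -1.07 -2.621 -0.597
vertex -2.0 -1.781 0.491
endloop
endfacet
facet normal -0.560 -0.815 0.150
outer loop
vertex -1.726 -3.574 -0.422
vertex -2.656 -2.734 0.667
vertex -2.36 -3.279 -1.191
endloop
endfacet
facet normal 0.610 -0.284 0.740
outer loop
vertex -1.726 -3.574 -0.422
vertex -1.07 -2.621 -0.597
vertex -2.656 -2.734 0.667
endloop
endfacet
facet normal 0.561 0.814 -0.150
outer loop
vertex -2.0 -1.781 0.491
vertex -1.07 -2.621 -0.597
vertex -2.634 -1.486 -0.278
endloop
endfacet
facet normal -0.610 0.283 -0.740
outer loop
vertex -1.704 -2.326 -1.367
vertex -2.36 -3.279 -1.191
vertex -2.634 -1.486 -0.278
endloop
endfacet
facet normal 0.561 0.814 -0.150
outer loop
vertex -2.634 -1.486 -0.278
vertex -1.07 -2.621 -0.597
vertex -1.704 -2.326 -1.367
endloop
endfacet
facet normal 0.560 -0.506 -0.656
outer loop
vertex -1.704 -2.326 -1.367
vertex -1.726 -3.574 -0.422
vertex -2.36 -3.279 -1.191
endloop
endfacet
facet normal 0.561 -0.506 -0.655
outer loop
vertex -1.07 -2.621 -0.597
vertex -1.726 -3.574 -0.422
vertex -1.704 -2.326 -1.367
endloop
endfacet
facet normal -0.808 0.471 0.354
outer loop
vertex -0.899 -2.563 -1.401
vertex -0.926 -3.148 -0.685
vertex -0.441 -2.362 -0.623
endloop
endfacet
facet normal -0.390 0.921 -0.008
outer loop
vertex -0.899 -2.563 -1.401
vertex -0.441 -2.362 -0.623
vertex -0.048 -2.203 -1.445
endloop
endfacet
facet normal -0.318 0.668 -0.673
outer loop
vertex -0.899 -2.563 -1.401
vertex -0.048 -2.203 -1.445
vertex -0.289 -2.891 -2.015
endloop
endfacet
facet normal -0.691 0.063 -0.720
outer loop
vertex -0.899 -2.563 -1.401
vertex -0.289 -2.891 -2.015
vertex -0.832 -3.475 -1.545
endloop
endfacet
facet normal -0.995 -0.059 -0.086
outer loop
vertex -0.899 -2.563 -1.401
vertex -0.832 -3.475 -1.545
vertex -0.926 -3.148 -0.685
endloop
endfacet
facet normal 0.253 0.920 0.299
outer loop
vertex -0.048 -2.203 -1.445
vertex -0.441 -2.362 -0.623
vertex 0.452 -2.565 -0.755
endloop
endfacet
facet normal -0.424 0.192 0.885
outer loop
vertex -0.441 -2.362 -0.623
vertex -0.926 -3.148 -0.685
vertex -0.091 -3.149 -0.285
endloop
endfacet
facet normal -0.724 -0.667 0.175
outer loop
vertex -0.926 -3.148 -0.685
vertex -0.832 -3.475 -1.545
vertex -0.332 -3.837 -0.855
endloop
endfacet
facet normal -0.233 -0.469 -0.852
outer loop
vertex -0.832 -3.475 -1.545
vertex -0.289 -2.891 -2.015
vertex 0.061 -3.678 -1.677
endloop
endfacet
facet normal 0.372 0.512 -0.775
outer loop
vertex -0.289 -2.891 -2.015
vertex -0.048 -2.203 -1.445
vertex 0.546 -2.892 -1.615
endloop
endfacet
facet normal 0.691 -0.063 0.720
outer loop
vertex 0.519 -3.477 -0.899
vertex 0.452 -2.565 -0.755
vertex -0.091 -3.149 -0.285
endloop
endfacet
facet normal 0.318 -0.668 0.673
outer loop
vertex 0.519 -3.477 -0.899
vertex -0.091 -3.149 -0.285
vertex -0.332 -3.837 -0.855
endloop
endfacet
facet normal 0.390 -0.921 0.008
outer loop
vertex 0.519 -3.477 -0.899
vertex -0.332 -3.837 -0.855
vertex 0.061 -3.678 -1.677
endloop
endfacet
facet normal 0.808 -0.471 -0.354
outer loop
vertex 0.519 -3.477 -0.899
vertex 0.061 -3.678 -1.677
vertex 0.546 -2.892 -1.615
endloop
endfacet
facet normal 0.995 0.059 0.086
outer loop
vertex 0.519 -3.477 -0.899
vertex 0.546 -2.892 -1.615
vertex 0.452 -2.565 -0.755
endloop
endfacet
facet normal 0.233 0.469 0.852
outer loop
vertex -0.091 -3.149 -0.285
vertex 0.452 -2.565 -0.755
vertex -0.441 -2.362 -0.623
endloop
endfacet
facet normal -0.372 -0.512 0.775
outer loop
vertex -0.332 -3.837 -0.855
vertex -0.091 -3.149 -0.285
vertex -0.926 -3.148 -0.685
endloop
endfacet
facet normal -0.253 -0.920 -0.299
outer loop
vertex 0.061 -3.678 -1.677
vertex -0.332 -3.837 -0.855
vertex -0.832 -3.475 -1.545
endloop
endfacet
facet normal 0.424 -0.192 -0.885
outer loop
vertex 0.546 -2.892 -1.615
vertex 0.061 -3.678 -1.677
vertex -0.289 -2.891 -2.015
endloop
endfacet
facet normal 0.724 0.667 -0.175
outer loop
vertex 0.452 -2.565 -0.755
vertex 0.546 -2.892 -1.615
vertex -0.048 -2.203 -1.445
endloop
endfacet

endsolid


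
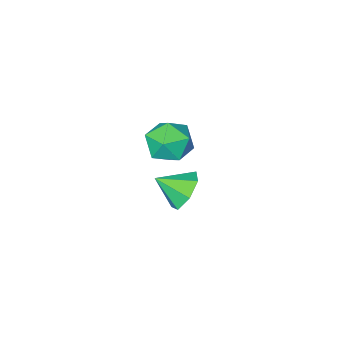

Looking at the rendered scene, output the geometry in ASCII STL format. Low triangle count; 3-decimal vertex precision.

solid 
facet normal -0.455 0.887 -0.072
outer loop
vertex 0.787 3.724 -0.052
vertex -0.077 3.274 -0.136
vertex 0.262 3.52 0.748
endloop
endfacet
facet normal 0.135 0.935 0.327
outer loop
vertex 0.787 3.724 -0.052
vertex 0.262 3.52 0.748
vertex 1.23 3.38 0.749
endloop
endfacet
facet normal 0.688 0.722 -0.070
outer loop
vertex 0.787 3.724 -0.052
vertex 1.23 3.38 0.749
vertex 1.488 3.048 -0.133
endloop
endfacet
facet normal 0.440 0.542 -0.715
outer loop
vertex 0.787 3.724 -0.052
vertex 1.488 3.048 -0.133
vertex 0.681 2.982 -0.68
endloop
endfacet
facet normal -0.266 0.645 -0.717
outer loop
vertex 0.787 3.724 -0.052
vertex 0.681 2.982 -0.68
vertex -0.077 3.274 -0.136
endloop
endfacet
facet normal 0.069 0.481 0.874
outer loop
vertex 1.23 3.38 0.749
vertex 0.262 3.52 0.748
vertex 0.639 2.718 1.16
endloop
endfacet
facet normal -0.886 0.404 0.228
outer loop
vertex 0.262 3.52 0.748
vertex -0.077 3.274 -0.136
vertex -0.168 2.652 0.613
endloop
endfacet
facet normal -0.580 0.012 -0.815
outer loop
vertex -0.077 3.274 -0.136
vertex 0.681 2.982 -0.68
vertex 0.09 2.32 -0.269
endloop
endfacet
facet normal 0.563 -0.153 -0.812
outer loop
vertex 0.681 2.982 -0.68
vertex 1.488 3.048 -0.133
vertex 1.058 2.18 -0.268
endloop
endfacet
facet normal 0.963 0.137 0.230
outer loop
vertex 1.488 3.048 -0.133
vertex 1.23 3.38 0.749
vertex 1.397 2.426 0.616
endloop
endfacet
facet normal -0.440 -0.542 0.715
outer loop
vertex 0.533 1.976 0.532
vertex 0.639 2.718 1.16
vertex -0.168 2.652 0.613
endloop
endfacet
facet normal -0.688 -0.722 0.070
outer loop
vertex 0.533 1.976 0.532
vertex -0.168 2.652 0.613
vertex 0.09 2.32 -0.269
endloop
endfacet
facet normal -0.135 -0.935 -0.327
outer loop
vertex 0.533 1.976 0.532
vertex 0.09 2.32 -0.269
vertex 1.058 2.18 -0.268
endloop
endfacet
facet normal 0.455 -0.887 0.072
outer loop
vertex 0.533 1.976 0.532
vertex 1.058 2.18 -0.268
vertex 1.397 2.426 0.616
endloop
endfacet
facet normal 0.266 -0.645 0.717
outer loop
vertex 0.533 1.976 0.532
vertex 1.397 2.426 0.616
vertex 0.639 2.718 1.16
endloop
endfacet
facet normal -0.563 0.153 0.812
outer loop
vertex -0.168 2.652 0.613
vertex 0.639 2.718 1.16
vertex 0.262 3.52 0.748
endloop
endfacet
facet normal -0.963 -0.137 -0.230
outer loop
vertex 0.09 2.32 -0.269
vertex -0.168 2.652 0.613
vertex -0.077 3.274 -0.136
endloop
endfacet
facet normal -0.069 -0.481 -0.874
outer loop
vertex 1.058 2.18 -0.268
vertex 0.09 2.32 -0.269
vertex 0.681 2.982 -0.68
endloop
endfacet
facet normal 0.886 -0.404 -0.228
outer loop
vertex 1.397 2.426 0.616
vertex 1.058 2.18 -0.268
vertex 1.488 3.048 -0.133
endloop
endfacet
facet normal 0.580 -0.012 0.815
outer loop
vertex 0.639 2.718 1.16
vertex 1.397 2.426 0.616
vertex 1.23 3.38 0.749
endloop
endfacet
facet normal -0.695 0.491 -0.524
outer loop
vertex -0.066 1.761 -4.783
vertex -0.589 1.837 -4.018
vertex 0.062 2.42 -4.335
endloop
endfacet
facet normal 0.966 -0.013 -0.257
outer loop
vertex -0.066 1.761 -4.783
vertex 0.062 2.42 -4.335
vertex 0.309 1.203 -3.342
endloop
endfacet
facet normal -0.696 0.492 -0.523
outer loop
vertex 0.062 2.42 -4.335
vertex -0.589 1.837 -4.018
vertex -0.299 2.64 -3.648
endloop
endfacet
facet normal 0.850 0.426 0.310
outer loop
vertex 0.062 2.42 -4.335
vertex -0.299 2.64 -3.648
vertex 0.309 1.203 -3.342
endloop
endfacet
facet normal -0.696 0.492 -0.523
outer loop
vertex -0.299 2.64 -3.648
vertex -0.589 1.837 -4.018
vertex -0.879 2.255 -3.239
endloop
endfacet
facet normal 0.378 0.343 0.860
outer loop
vertex -0.299 2.64 -3.648
vertex -0.879 2.255 -3.239
vertex 0.309 1.203 -3.342
endloop
endfacet
facet normal -0.696 0.492 -0.523
outer loop
vertex -0.879 2.255 -3.239
vertex -0.589 1.837 -4.018
vertex -1.24 1.556 -3.417
endloop
endfacet
facet normal -0.093 -0.200 0.975
outer loop
vertex -0.879 2.255 -3.239
vertex -1.24 1.556 -3.417
vertex 0.309 1.203 -3.342
endloop
endfacet
facet normal -0.696 0.491 -0.524
outer loop
vertex -1.24 1.556 -3.417
vertex -0.589 1.837 -4.018
vertex -1.111 1.068 -4.046
endloop
endfacet
facet normal -0.208 -0.793 0.572
outer loop
vertex -1.24 1.556 -3.417
vertex -1.111 1.068 -4.046
vertex 0.309 1.203 -3.342
endloop
endfacet
facet normal -0.696 0.491 -0.524
outer loop
vertex -1.111 1.068 -4.046
vertex -0.589 1.837 -4.018
vertex -0.588 1.159 -4.655
endloop
endfacet
facet normal 0.118 -0.992 -0.047
outer loop
vertex -1.111 1.068 -4.046
vertex -0.588 1.159 -4.655
vertex 0.309 1.203 -3.342
endloop
endfacet
facet normal -0.695 0.492 -0.524
outer loop
vertex -0.588 1.159 -4.655
vertex -0.589 1.837 -4.018
vertex -0.066 1.761 -4.783
endloop
endfacet
facet normal 0.641 -0.645 -0.416
outer loop
vertex -0.588 1.159 -4.655
vertex -0.066 1.761 -4.783
vertex 0.309 1.203 -3.342
endloop
endfacet

endsolid


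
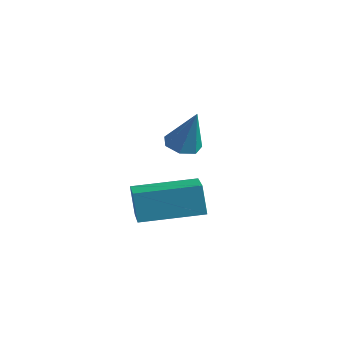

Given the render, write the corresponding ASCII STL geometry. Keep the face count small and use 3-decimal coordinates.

solid 
facet normal -0.390 -0.019 -0.921
outer loop
vertex 1.136 2.055 1.306
vertex 0.81 1.586 1.454
vertex 0.673 2.158 1.5
endloop
endfacet
facet normal 0.299 0.929 0.220
outer loop
vertex 1.136 2.055 1.306
vertex 0.673 2.158 1.5
vertex 1.39 1.614 2.826
endloop
endfacet
facet normal -0.390 -0.019 -0.921
outer loop
vertex 0.673 2.158 1.5
vertex 0.81 1.586 1.454
vertex 0.314 1.83 1.659
endloop
endfacet
facet normal -0.431 0.729 0.532
outer loop
vertex 0.673 2.158 1.5
vertex 0.314 1.83 1.659
vertex 1.39 1.614 2.826
endloop
endfacet
facet normal -0.390 -0.019 -0.921
outer loop
vertex 0.314 1.83 1.659
vertex 0.81 1.586 1.454
vertex 0.327 1.319 1.664
endloop
endfacet
facet normal -0.736 -0.012 0.677
outer loop
vertex 0.314 1.83 1.659
vertex 0.327 1.319 1.664
vertex 1.39 1.614 2.826
endloop
endfacet
facet normal -0.390 -0.018 -0.920
outer loop
vertex 0.327 1.319 1.664
vertex 0.81 1.586 1.454
vertex 0.704 1.008 1.51
endloop
endfacet
facet normal -0.390 -0.742 0.545
outer loop
vertex 0.327 1.319 1.664
vertex 0.704 1.008 1.51
vertex 1.39 1.614 2.826
endloop
endfacet
facet normal -0.388 -0.018 -0.921
outer loop
vertex 0.704 1.008 1.51
vertex 0.81 1.586 1.454
vertex 1.161 1.133 1.315
endloop
endfacet
facet normal 0.349 -0.907 0.236
outer loop
vertex 0.704 1.008 1.51
vertex 1.161 1.133 1.315
vertex 1.39 1.614 2.826
endloop
endfacet
facet normal -0.390 -0.019 -0.921
outer loop
vertex 1.161 1.133 1.315
vertex 0.81 1.586 1.454
vertex 1.353 1.598 1.224
endloop
endfacet
facet normal 0.923 -0.385 -0.017
outer loop
vertex 1.161 1.133 1.315
vertex 1.353 1.598 1.224
vertex 1.39 1.614 2.826
endloop
endfacet
facet normal -0.390 -0.020 -0.921
outer loop
vertex 1.353 1.598 1.224
vertex 0.81 1.586 1.454
vertex 1.136 2.055 1.306
endloop
endfacet
facet normal 0.901 0.432 -0.025
outer loop
vertex 1.353 1.598 1.224
vertex 1.136 2.055 1.306
vertex 1.39 1.614 2.826
endloop
endfacet
facet normal -0.777 0.597 -0.201
outer loop
vertex 2.341 -1.803 1.342
vertex 3.44 -0.304 1.545
vertex 2.569 -1.838 0.359
endloop
endfacet
facet normal -0.588 -0.802 -0.108
outer loop
vertex 3.4 -2.476 0.575
vertex 2.341 -1.803 1.342
vertex 2.569 -1.838 0.359
endloop
endfacet
facet normal -0.777 0.597 -0.201
outer loop
vertex 2.569 -1.838 0.359
vertex 3.44 -0.304 1.545
vertex 3.668 -0.338 0.562
endloop
endfacet
facet normal 0.227 -0.034 -0.973
outer loop
vertex 3.668 -0.338 0.562
vertex 3.4 -2.476 0.575
vertex 2.569 -1.838 0.359
endloop
endfacet
facet normal -0.227 0.034 0.973
outer loop
vertex 2.341 -1.803 1.342
vertex 4.271 -0.942 1.761
vertex 3.44 -0.304 1.545
endloop
endfacet
facet normal -0.588 -0.801 -0.109
outer loop
vertex 3.172 -2.442 1.558
vertex 2.341 -1.803 1.342
vertex 3.4 -2.476 0.575
endloop
endfacet
facet normal -0.227 0.034 0.973
outer loop
vertex 3.172 -2.442 1.558
vertex 4.271 -0.942 1.761
vertex 2.341 -1.803 1.342
endloop
endfacet
facet normal 0.587 0.802 0.109
outer loop
vertex 3.44 -0.304 1.545
vertex 4.271 -0.942 1.761
vertex 3.668 -0.338 0.562
endloop
endfacet
facet normal 0.227 -0.034 -0.973
outer loop
vertex 4.499 -0.977 0.778
vertex 3.4 -2.476 0.575
vertex 3.668 -0.338 0.562
endloop
endfacet
facet normal 0.588 0.801 0.108
outer loop
vertex 3.668 -0.338 0.562
vertex 4.271 -0.942 1.761
vertex 4.499 -0.977 0.778
endloop
endfacet
facet normal 0.777 -0.597 0.201
outer loop
vertex 4.499 -0.977 0.778
vertex 3.172 -2.442 1.558
vertex 3.4 -2.476 0.575
endloop
endfacet
facet normal 0.777 -0.596 0.201
outer loop
vertex 4.271 -0.942 1.761
vertex 3.172 -2.442 1.558
vertex 4.499 -0.977 0.778
endloop
endfacet

endsolid


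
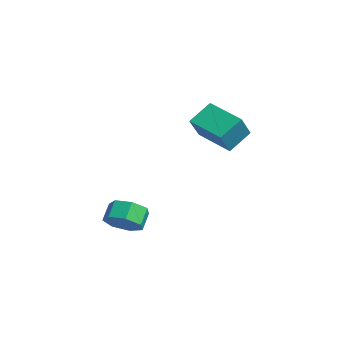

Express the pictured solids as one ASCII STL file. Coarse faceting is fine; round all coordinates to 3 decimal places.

solid 
facet normal -0.467 0.468 -0.750
outer loop
vertex -5.348 3.725 2.029
vertex -3.46 4.664 1.439
vertex -5.029 2.465 1.045
endloop
endfacet
facet normal -0.862 -0.429 0.270
outer loop
vertex -4.16 1.596 2.441
vertex -5.348 3.725 2.029
vertex -5.029 2.465 1.045
endloop
endfacet
facet normal -0.467 0.468 -0.751
outer loop
vertex -5.029 2.465 1.045
vertex -3.46 4.664 1.439
vertex -3.14 3.404 0.455
endloop
endfacet
facet normal 0.196 -0.773 -0.603
outer loop
vertex -3.14 3.404 0.455
vertex -4.16 1.596 2.441
vertex -5.029 2.465 1.045
endloop
endfacet
facet normal -0.196 0.773 0.603
outer loop
vertex -5.348 3.725 2.029
vertex -2.591 3.795 2.835
vertex -3.46 4.664 1.439
endloop
endfacet
facet normal -0.862 -0.429 0.269
outer loop
vertex -4.48 2.856 3.425
vertex -5.348 3.725 2.029
vertex -4.16 1.596 2.441
endloop
endfacet
facet normal -0.196 0.773 0.603
outer loop
vertex -4.48 2.856 3.425
vertex -2.591 3.795 2.835
vertex -5.348 3.725 2.029
endloop
endfacet
facet normal 0.862 0.429 -0.269
outer loop
vertex -3.46 4.664 1.439
vertex -2.591 3.795 2.835
vertex -3.14 3.404 0.455
endloop
endfacet
facet normal 0.196 -0.773 -0.603
outer loop
vertex -2.272 2.535 1.851
vertex -4.16 1.596 2.441
vertex -3.14 3.404 0.455
endloop
endfacet
facet normal 0.862 0.429 -0.269
outer loop
vertex -3.14 3.404 0.455
vertex -2.591 3.795 2.835
vertex -2.272 2.535 1.851
endloop
endfacet
facet normal 0.467 -0.468 0.751
outer loop
vertex -2.272 2.535 1.851
vertex -4.48 2.856 3.425
vertex -4.16 1.596 2.441
endloop
endfacet
facet normal 0.467 -0.468 0.750
outer loop
vertex -2.591 3.795 2.835
vertex -4.48 2.856 3.425
vertex -2.272 2.535 1.851
endloop
endfacet
facet normal 0.550 -0.495 -0.673
outer loop
vertex -0.789 -2.262 -2.797
vertex -1.614 -2.894 -3.007
vertex -1.351 -1.976 -3.467
endloop
endfacet
facet normal 0.569 0.812 -0.131
outer loop
vertex -0.789 -2.262 -2.797
vertex -1.351 -1.976 -3.467
vertex -1.422 -1.694 -2.023
endloop
endfacet
facet normal 0.570 0.811 -0.130
outer loop
vertex -1.422 -1.694 -2.023
vertex -1.351 -1.976 -3.467
vertex -1.984 -1.407 -2.693
endloop
endfacet
facet normal -0.550 0.494 0.673
outer loop
vertex -1.422 -1.694 -2.023
vertex -1.984 -1.407 -2.693
vertex -2.246 -2.326 -2.233
endloop
endfacet
facet normal 0.550 -0.495 -0.673
outer loop
vertex -1.351 -1.976 -3.467
vertex -1.614 -2.894 -3.007
vertex -2.111 -2.381 -3.79
endloop
endfacet
facet normal -0.123 0.749 -0.651
outer loop
vertex -1.351 -1.976 -3.467
vertex -2.111 -2.381 -3.79
vertex -1.984 -1.407 -2.693
endloop
endfacet
facet normal -0.124 0.749 -0.651
outer loop
vertex -1.984 -1.407 -2.693
vertex -2.111 -2.381 -3.79
vertex -2.744 -1.813 -3.016
endloop
endfacet
facet normal -0.550 0.494 0.673
outer loop
vertex -1.984 -1.407 -2.693
vertex -2.744 -1.813 -3.016
vertex -2.246 -2.326 -2.233
endloop
endfacet
facet normal 0.551 -0.494 -0.673
outer loop
vertex -2.111 -2.381 -3.79
vertex -1.614 -2.894 -3.007
vertex -2.496 -3.173 -3.524
endloop
endfacet
facet normal -0.722 0.123 -0.681
outer loop
vertex -2.111 -2.381 -3.79
vertex -2.496 -3.173 -3.524
vertex -2.744 -1.813 -3.016
endloop
endfacet
facet normal -0.722 0.123 -0.681
outer loop
vertex -2.744 -1.813 -3.016
vertex -2.496 -3.173 -3.524
vertex -3.129 -2.604 -2.75
endloop
endfacet
facet normal -0.550 0.494 0.673
outer loop
vertex -2.744 -1.813 -3.016
vertex -3.129 -2.604 -2.75
vertex -2.246 -2.326 -2.233
endloop
endfacet
facet normal 0.551 -0.494 -0.673
outer loop
vertex -2.496 -3.173 -3.524
vertex -1.614 -2.894 -3.007
vertex -2.217 -3.755 -2.868
endloop
endfacet
facet normal -0.778 -0.596 -0.198
outer loop
vertex -2.496 -3.173 -3.524
vertex -2.217 -3.755 -2.868
vertex -3.129 -2.604 -2.75
endloop
endfacet
facet normal -0.778 -0.596 -0.198
outer loop
vertex -3.129 -2.604 -2.75
vertex -2.217 -3.755 -2.868
vertex -2.85 -3.186 -2.094
endloop
endfacet
facet normal -0.550 0.495 0.673
outer loop
vertex -3.129 -2.604 -2.75
vertex -2.85 -3.186 -2.094
vertex -2.246 -2.326 -2.233
endloop
endfacet
facet normal 0.550 -0.494 -0.673
outer loop
vertex -2.217 -3.755 -2.868
vertex -1.614 -2.894 -3.007
vertex -1.483 -3.688 -2.317
endloop
endfacet
facet normal -0.247 -0.866 0.435
outer loop
vertex -2.217 -3.755 -2.868
vertex -1.483 -3.688 -2.317
vertex -2.85 -3.186 -2.094
endloop
endfacet
facet normal -0.247 -0.867 0.433
outer loop
vertex -2.85 -3.186 -2.094
vertex -1.483 -3.688 -2.317
vertex -2.116 -3.12 -1.543
endloop
endfacet
facet normal -0.550 0.495 0.673
outer loop
vertex -2.85 -3.186 -2.094
vertex -2.116 -3.12 -1.543
vertex -2.246 -2.326 -2.233
endloop
endfacet
facet normal 0.550 -0.494 -0.673
outer loop
vertex -1.483 -3.688 -2.317
vertex -1.614 -2.894 -3.007
vertex -0.848 -3.024 -2.286
endloop
endfacet
facet normal 0.470 -0.483 0.739
outer loop
vertex -1.483 -3.688 -2.317
vertex -0.848 -3.024 -2.286
vertex -2.116 -3.12 -1.543
endloop
endfacet
facet normal 0.469 -0.484 0.738
outer loop
vertex -2.116 -3.12 -1.543
vertex -0.848 -3.024 -2.286
vertex -1.48 -2.456 -1.512
endloop
endfacet
facet normal -0.550 0.495 0.673
outer loop
vertex -2.116 -3.12 -1.543
vertex -1.48 -2.456 -1.512
vertex -2.246 -2.326 -2.233
endloop
endfacet
facet normal 0.550 -0.494 -0.673
outer loop
vertex -0.848 -3.024 -2.286
vertex -1.614 -2.894 -3.007
vertex -0.789 -2.262 -2.797
endloop
endfacet
facet normal 0.833 0.262 0.487
outer loop
vertex -0.848 -3.024 -2.286
vertex -0.789 -2.262 -2.797
vertex -1.48 -2.456 -1.512
endloop
endfacet
facet normal 0.832 0.264 0.487
outer loop
vertex -1.48 -2.456 -1.512
vertex -0.789 -2.262 -2.797
vertex -1.422 -1.694 -2.023
endloop
endfacet
facet normal -0.550 0.494 0.674
outer loop
vertex -1.48 -2.456 -1.512
vertex -1.422 -1.694 -2.023
vertex -2.246 -2.326 -2.233
endloop
endfacet

endsolid


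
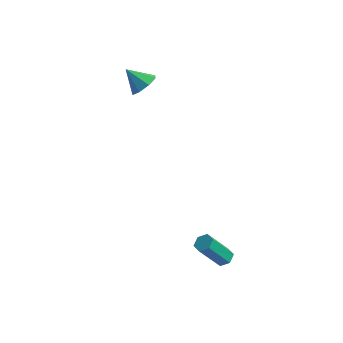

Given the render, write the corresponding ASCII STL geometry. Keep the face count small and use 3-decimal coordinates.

solid 
facet normal 0.381 0.418 -0.825
outer loop
vertex 4.775 -2.096 -3.277
vertex 4.335 -2.277 -3.572
vertex 4.319 -1.775 -3.325
endloop
endfacet
facet normal 0.437 0.704 0.560
outer loop
vertex 4.775 -2.096 -3.277
vertex 4.319 -1.775 -3.325
vertex 4.005 -2.942 -1.612
endloop
endfacet
facet normal 0.436 0.705 0.560
outer loop
vertex 4.005 -2.942 -1.612
vertex 4.319 -1.775 -3.325
vertex 3.548 -2.621 -1.66
endloop
endfacet
facet normal -0.381 -0.420 0.824
outer loop
vertex 4.005 -2.942 -1.612
vertex 3.548 -2.621 -1.66
vertex 3.565 -3.123 -1.908
endloop
endfacet
facet normal 0.381 0.418 -0.825
outer loop
vertex 4.319 -1.775 -3.325
vertex 4.335 -2.277 -3.572
vertex 3.879 -1.956 -3.62
endloop
endfacet
facet normal -0.487 0.849 0.206
outer loop
vertex 4.319 -1.775 -3.325
vertex 3.879 -1.956 -3.62
vertex 3.548 -2.621 -1.66
endloop
endfacet
facet normal -0.488 0.848 0.205
outer loop
vertex 3.548 -2.621 -1.66
vertex 3.879 -1.956 -3.62
vertex 3.109 -2.802 -1.956
endloop
endfacet
facet normal -0.382 -0.420 0.823
outer loop
vertex 3.548 -2.621 -1.66
vertex 3.109 -2.802 -1.956
vertex 3.565 -3.123 -1.908
endloop
endfacet
facet normal 0.382 0.419 -0.824
outer loop
vertex 3.879 -1.956 -3.62
vertex 4.335 -2.277 -3.572
vertex 3.895 -2.458 -3.868
endloop
endfacet
facet normal -0.924 0.145 -0.354
outer loop
vertex 3.879 -1.956 -3.62
vertex 3.895 -2.458 -3.868
vertex 3.109 -2.802 -1.956
endloop
endfacet
facet normal -0.924 0.145 -0.354
outer loop
vertex 3.109 -2.802 -1.956
vertex 3.895 -2.458 -3.868
vertex 3.125 -3.304 -2.203
endloop
endfacet
facet normal -0.381 -0.418 0.825
outer loop
vertex 3.109 -2.802 -1.956
vertex 3.125 -3.304 -2.203
vertex 3.565 -3.123 -1.908
endloop
endfacet
facet normal 0.381 0.420 -0.824
outer loop
vertex 3.895 -2.458 -3.868
vertex 4.335 -2.277 -3.572
vertex 4.352 -2.779 -3.82
endloop
endfacet
facet normal -0.436 -0.705 -0.560
outer loop
vertex 3.895 -2.458 -3.868
vertex 4.352 -2.779 -3.82
vertex 3.125 -3.304 -2.203
endloop
endfacet
facet normal -0.437 -0.704 -0.560
outer loop
vertex 3.125 -3.304 -2.203
vertex 4.352 -2.779 -3.82
vertex 3.581 -3.625 -2.155
endloop
endfacet
facet normal -0.381 -0.418 0.825
outer loop
vertex 3.125 -3.304 -2.203
vertex 3.581 -3.625 -2.155
vertex 3.565 -3.123 -1.908
endloop
endfacet
facet normal 0.382 0.420 -0.823
outer loop
vertex 4.352 -2.779 -3.82
vertex 4.335 -2.277 -3.572
vertex 4.791 -2.598 -3.524
endloop
endfacet
facet normal 0.488 -0.848 -0.205
outer loop
vertex 4.352 -2.779 -3.82
vertex 4.791 -2.598 -3.524
vertex 3.581 -3.625 -2.155
endloop
endfacet
facet normal 0.487 -0.849 -0.206
outer loop
vertex 3.581 -3.625 -2.155
vertex 4.791 -2.598 -3.524
vertex 4.021 -3.444 -1.86
endloop
endfacet
facet normal -0.381 -0.418 0.825
outer loop
vertex 3.581 -3.625 -2.155
vertex 4.021 -3.444 -1.86
vertex 3.565 -3.123 -1.908
endloop
endfacet
facet normal 0.381 0.418 -0.825
outer loop
vertex 4.791 -2.598 -3.524
vertex 4.335 -2.277 -3.572
vertex 4.775 -2.096 -3.277
endloop
endfacet
facet normal 0.924 -0.145 0.354
outer loop
vertex 4.791 -2.598 -3.524
vertex 4.775 -2.096 -3.277
vertex 4.021 -3.444 -1.86
endloop
endfacet
facet normal 0.924 -0.145 0.354
outer loop
vertex 4.021 -3.444 -1.86
vertex 4.775 -2.096 -3.277
vertex 4.005 -2.942 -1.612
endloop
endfacet
facet normal -0.382 -0.419 0.824
outer loop
vertex 4.021 -3.444 -1.86
vertex 4.005 -2.942 -1.612
vertex 3.565 -3.123 -1.908
endloop
endfacet
facet normal 0.733 0.029 -0.680
outer loop
vertex -2.206 2.439 4.016
vertex -2.717 2.881 3.484
vertex -2.154 3.09 4.1
endloop
endfacet
facet normal 0.226 -0.142 0.964
outer loop
vertex -2.206 2.439 4.016
vertex -2.154 3.09 4.1
vertex -3.743 2.839 4.436
endloop
endfacet
facet normal 0.733 0.030 -0.680
outer loop
vertex -2.154 3.09 4.1
vertex -2.717 2.881 3.484
vertex -2.433 3.618 3.823
endloop
endfacet
facet normal 0.102 0.504 0.858
outer loop
vertex -2.154 3.09 4.1
vertex -2.433 3.618 3.823
vertex -3.743 2.839 4.436
endloop
endfacet
facet normal 0.733 0.030 -0.679
outer loop
vertex -2.433 3.618 3.823
vertex -2.717 2.881 3.484
vertex -2.878 3.715 3.347
endloop
endfacet
facet normal -0.294 0.845 0.447
outer loop
vertex -2.433 3.618 3.823
vertex -2.878 3.715 3.347
vertex -3.743 2.839 4.436
endloop
endfacet
facet normal 0.732 0.030 -0.680
outer loop
vertex -2.878 3.715 3.347
vertex -2.717 2.881 3.484
vertex -3.229 3.322 2.952
endloop
endfacet
facet normal -0.730 0.683 -0.031
outer loop
vertex -2.878 3.715 3.347
vertex -3.229 3.322 2.952
vertex -3.743 2.839 4.436
endloop
endfacet
facet normal 0.733 0.030 -0.680
outer loop
vertex -3.229 3.322 2.952
vertex -2.717 2.881 3.484
vertex -3.28 2.671 2.868
endloop
endfacet
facet normal -0.950 0.112 -0.292
outer loop
vertex -3.229 3.322 2.952
vertex -3.28 2.671 2.868
vertex -3.743 2.839 4.436
endloop
endfacet
facet normal 0.733 0.030 -0.680
outer loop
vertex -3.28 2.671 2.868
vertex -2.717 2.881 3.484
vertex -3.001 2.143 3.145
endloop
endfacet
facet normal -0.825 -0.534 -0.186
outer loop
vertex -3.28 2.671 2.868
vertex -3.001 2.143 3.145
vertex -3.743 2.839 4.436
endloop
endfacet
facet normal 0.733 0.030 -0.679
outer loop
vertex -3.001 2.143 3.145
vertex -2.717 2.881 3.484
vertex -2.556 2.047 3.621
endloop
endfacet
facet normal -0.429 -0.875 0.225
outer loop
vertex -3.001 2.143 3.145
vertex -2.556 2.047 3.621
vertex -3.743 2.839 4.436
endloop
endfacet
facet normal 0.733 0.030 -0.679
outer loop
vertex -2.556 2.047 3.621
vertex -2.717 2.881 3.484
vertex -2.206 2.439 4.016
endloop
endfacet
facet normal 0.006 -0.713 0.702
outer loop
vertex -2.556 2.047 3.621
vertex -2.206 2.439 4.016
vertex -3.743 2.839 4.436
endloop
endfacet

endsolid


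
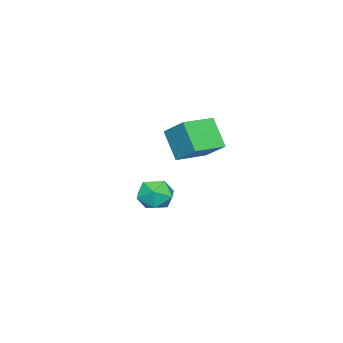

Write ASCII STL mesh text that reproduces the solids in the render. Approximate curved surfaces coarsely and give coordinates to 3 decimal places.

solid 
facet normal -0.396 0.813 0.427
outer loop
vertex -1.125 -1.021 -2.331
vertex -2.014 -1.425 -2.387
vertex -1.459 -1.571 -1.595
endloop
endfacet
facet normal 0.274 0.707 0.652
outer loop
vertex -1.125 -1.021 -2.331
vertex -1.459 -1.571 -1.595
vertex -0.531 -1.66 -1.888
endloop
endfacet
facet normal 0.701 0.708 0.082
outer loop
vertex -1.125 -1.021 -2.331
vertex -0.531 -1.66 -1.888
vertex -0.511 -1.567 -2.861
endloop
endfacet
facet normal 0.296 0.815 -0.498
outer loop
vertex -1.125 -1.021 -2.331
vertex -0.511 -1.567 -2.861
vertex -1.428 -1.423 -3.17
endloop
endfacet
facet normal -0.382 0.880 -0.284
outer loop
vertex -1.125 -1.021 -2.331
vertex -1.428 -1.423 -3.17
vertex -2.014 -1.425 -2.387
endloop
endfacet
facet normal 0.306 0.060 0.950
outer loop
vertex -0.531 -1.66 -1.888
vertex -1.459 -1.571 -1.595
vertex -1.052 -2.457 -1.67
endloop
endfacet
facet normal -0.777 0.230 0.587
outer loop
vertex -1.459 -1.571 -1.595
vertex -2.014 -1.425 -2.387
vertex -1.969 -2.313 -1.979
endloop
endfacet
facet normal -0.754 0.339 -0.563
outer loop
vertex -2.014 -1.425 -2.387
vertex -1.428 -1.423 -3.17
vertex -1.949 -2.22 -2.952
endloop
endfacet
facet normal 0.343 0.235 -0.909
outer loop
vertex -1.428 -1.423 -3.17
vertex -0.511 -1.567 -2.861
vertex -1.021 -2.309 -3.245
endloop
endfacet
facet normal 0.998 0.063 0.027
outer loop
vertex -0.511 -1.567 -2.861
vertex -0.531 -1.66 -1.888
vertex -0.466 -2.455 -2.453
endloop
endfacet
facet normal -0.296 -0.815 0.498
outer loop
vertex -1.355 -2.859 -2.509
vertex -1.052 -2.457 -1.67
vertex -1.969 -2.313 -1.979
endloop
endfacet
facet normal -0.701 -0.708 -0.082
outer loop
vertex -1.355 -2.859 -2.509
vertex -1.969 -2.313 -1.979
vertex -1.949 -2.22 -2.952
endloop
endfacet
facet normal -0.274 -0.707 -0.652
outer loop
vertex -1.355 -2.859 -2.509
vertex -1.949 -2.22 -2.952
vertex -1.021 -2.309 -3.245
endloop
endfacet
facet normal 0.396 -0.813 -0.427
outer loop
vertex -1.355 -2.859 -2.509
vertex -1.021 -2.309 -3.245
vertex -0.466 -2.455 -2.453
endloop
endfacet
facet normal 0.382 -0.880 0.284
outer loop
vertex -1.355 -2.859 -2.509
vertex -0.466 -2.455 -2.453
vertex -1.052 -2.457 -1.67
endloop
endfacet
facet normal -0.343 -0.235 0.909
outer loop
vertex -1.969 -2.313 -1.979
vertex -1.052 -2.457 -1.67
vertex -1.459 -1.571 -1.595
endloop
endfacet
facet normal -0.998 -0.063 -0.027
outer loop
vertex -1.949 -2.22 -2.952
vertex -1.969 -2.313 -1.979
vertex -2.014 -1.425 -2.387
endloop
endfacet
facet normal -0.306 -0.060 -0.950
outer loop
vertex -1.021 -2.309 -3.245
vertex -1.949 -2.22 -2.952
vertex -1.428 -1.423 -3.17
endloop
endfacet
facet normal 0.777 -0.230 -0.587
outer loop
vertex -0.466 -2.455 -2.453
vertex -1.021 -2.309 -3.245
vertex -0.511 -1.567 -2.861
endloop
endfacet
facet normal 0.754 -0.339 0.563
outer loop
vertex -1.052 -2.457 -1.67
vertex -0.466 -2.455 -2.453
vertex -0.531 -1.66 -1.888
endloop
endfacet
facet normal -0.308 -0.511 0.803
outer loop
vertex 2.411 1.372 3.948
vertex 0.984 2.04 3.825
vertex 1.952 0.227 3.043
endloop
endfacet
facet normal 0.903 -0.423 0.078
outer loop
vertex 2.456 1.06 1.735
vertex 2.411 1.372 3.948
vertex 1.952 0.227 3.043
endloop
endfacet
facet normal -0.310 -0.511 0.802
outer loop
vertex 1.952 0.227 3.043
vertex 0.984 2.04 3.825
vertex 0.526 0.896 2.919
endloop
endfacet
facet normal -0.300 -0.748 -0.592
outer loop
vertex 0.526 0.896 2.919
vertex 2.456 1.06 1.735
vertex 1.952 0.227 3.043
endloop
endfacet
facet normal 0.299 0.748 0.592
outer loop
vertex 2.411 1.372 3.948
vertex 1.488 2.873 2.517
vertex 0.984 2.04 3.825
endloop
endfacet
facet normal 0.903 -0.423 0.078
outer loop
vertex 2.914 2.204 2.641
vertex 2.411 1.372 3.948
vertex 2.456 1.06 1.735
endloop
endfacet
facet normal 0.300 0.748 0.592
outer loop
vertex 2.914 2.204 2.641
vertex 1.488 2.873 2.517
vertex 2.411 1.372 3.948
endloop
endfacet
facet normal -0.903 0.423 -0.078
outer loop
vertex 0.984 2.04 3.825
vertex 1.488 2.873 2.517
vertex 0.526 0.896 2.919
endloop
endfacet
facet normal -0.299 -0.749 -0.592
outer loop
vertex 1.029 1.728 1.612
vertex 2.456 1.06 1.735
vertex 0.526 0.896 2.919
endloop
endfacet
facet normal -0.903 0.423 -0.078
outer loop
vertex 0.526 0.896 2.919
vertex 1.488 2.873 2.517
vertex 1.029 1.728 1.612
endloop
endfacet
facet normal 0.309 0.512 -0.802
outer loop
vertex 1.029 1.728 1.612
vertex 2.914 2.204 2.641
vertex 2.456 1.06 1.735
endloop
endfacet
facet normal 0.309 0.510 -0.802
outer loop
vertex 1.488 2.873 2.517
vertex 2.914 2.204 2.641
vertex 1.029 1.728 1.612
endloop
endfacet

endsolid


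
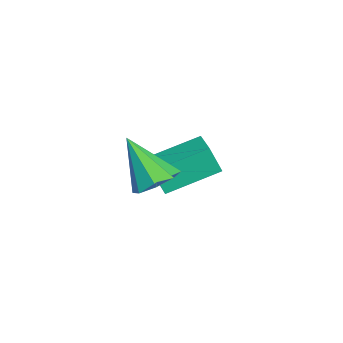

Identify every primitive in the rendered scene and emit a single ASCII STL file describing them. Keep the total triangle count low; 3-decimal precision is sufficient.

solid 
facet normal -0.961 -0.228 -0.154
outer loop
vertex -1.252 1.747 -0.522
vertex -1.82 3.663 0.186
vertex -1.177 2.182 -1.638
endloop
endfacet
facet normal 0.267 -0.904 -0.334
outer loop
vertex -0.1 2.437 -1.466
vertex -1.252 1.747 -0.522
vertex -1.177 2.182 -1.638
endloop
endfacet
facet normal -0.961 -0.228 -0.154
outer loop
vertex -1.177 2.182 -1.638
vertex -1.82 3.663 0.186
vertex -1.745 4.098 -0.93
endloop
endfacet
facet normal 0.063 0.362 -0.930
outer loop
vertex -1.745 4.098 -0.93
vertex -0.1 2.437 -1.466
vertex -1.177 2.182 -1.638
endloop
endfacet
facet normal -0.063 -0.362 0.930
outer loop
vertex -1.252 1.747 -0.522
vertex -0.743 3.918 0.358
vertex -1.82 3.663 0.186
endloop
endfacet
facet normal 0.267 -0.904 -0.334
outer loop
vertex -0.175 2.002 -0.35
vertex -1.252 1.747 -0.522
vertex -0.1 2.437 -1.466
endloop
endfacet
facet normal -0.063 -0.362 0.930
outer loop
vertex -0.175 2.002 -0.35
vertex -0.743 3.918 0.358
vertex -1.252 1.747 -0.522
endloop
endfacet
facet normal -0.267 0.904 0.334
outer loop
vertex -1.82 3.663 0.186
vertex -0.743 3.918 0.358
vertex -1.745 4.098 -0.93
endloop
endfacet
facet normal 0.063 0.362 -0.930
outer loop
vertex -0.668 4.353 -0.758
vertex -0.1 2.437 -1.466
vertex -1.745 4.098 -0.93
endloop
endfacet
facet normal -0.267 0.904 0.334
outer loop
vertex -1.745 4.098 -0.93
vertex -0.743 3.918 0.358
vertex -0.668 4.353 -0.758
endloop
endfacet
facet normal 0.961 0.228 0.154
outer loop
vertex -0.668 4.353 -0.758
vertex -0.175 2.002 -0.35
vertex -0.1 2.437 -1.466
endloop
endfacet
facet normal 0.961 0.228 0.154
outer loop
vertex -0.743 3.918 0.358
vertex -0.175 2.002 -0.35
vertex -0.668 4.353 -0.758
endloop
endfacet
facet normal 0.391 0.478 -0.787
outer loop
vertex 3.266 2.674 1.982
vertex 2.825 2.151 1.445
vertex 2.664 2.915 1.829
endloop
endfacet
facet normal 0.014 0.561 0.828
outer loop
vertex 3.266 2.674 1.982
vertex 2.664 2.915 1.829
vertex 2.055 1.209 2.995
endloop
endfacet
facet normal 0.390 0.478 -0.787
outer loop
vertex 2.664 2.915 1.829
vertex 2.825 2.151 1.445
vertex 2.156 2.707 1.451
endloop
endfacet
facet normal -0.626 0.580 0.522
outer loop
vertex 2.664 2.915 1.829
vertex 2.156 2.707 1.451
vertex 2.055 1.209 2.995
endloop
endfacet
facet normal 0.390 0.478 -0.787
outer loop
vertex 2.156 2.707 1.451
vertex 2.825 2.151 1.445
vertex 2.04 2.174 1.07
endloop
endfacet
facet normal -0.984 0.154 0.085
outer loop
vertex 2.156 2.707 1.451
vertex 2.04 2.174 1.07
vertex 2.055 1.209 2.995
endloop
endfacet
facet normal 0.390 0.478 -0.787
outer loop
vertex 2.04 2.174 1.07
vertex 2.825 2.151 1.445
vertex 2.384 1.627 0.908
endloop
endfacet
facet normal -0.853 -0.469 -0.228
outer loop
vertex 2.04 2.174 1.07
vertex 2.384 1.627 0.908
vertex 2.055 1.209 2.995
endloop
endfacet
facet normal 0.390 0.478 -0.787
outer loop
vertex 2.384 1.627 0.908
vertex 2.825 2.151 1.445
vertex 2.986 1.387 1.061
endloop
endfacet
facet normal -0.308 -0.922 -0.233
outer loop
vertex 2.384 1.627 0.908
vertex 2.986 1.387 1.061
vertex 2.055 1.209 2.995
endloop
endfacet
facet normal 0.391 0.478 -0.787
outer loop
vertex 2.986 1.387 1.061
vertex 2.825 2.151 1.445
vertex 3.493 1.594 1.439
endloop
endfacet
facet normal 0.330 -0.941 0.072
outer loop
vertex 2.986 1.387 1.061
vertex 3.493 1.594 1.439
vertex 2.055 1.209 2.995
endloop
endfacet
facet normal 0.391 0.477 -0.787
outer loop
vertex 3.493 1.594 1.439
vertex 2.825 2.151 1.445
vertex 3.609 2.127 1.82
endloop
endfacet
facet normal 0.689 -0.515 0.510
outer loop
vertex 3.493 1.594 1.439
vertex 3.609 2.127 1.82
vertex 2.055 1.209 2.995
endloop
endfacet
facet normal 0.391 0.478 -0.787
outer loop
vertex 3.609 2.127 1.82
vertex 2.825 2.151 1.445
vertex 3.266 2.674 1.982
endloop
endfacet
facet normal 0.559 0.107 0.822
outer loop
vertex 3.609 2.127 1.82
vertex 3.266 2.674 1.982
vertex 2.055 1.209 2.995
endloop
endfacet

endsolid
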